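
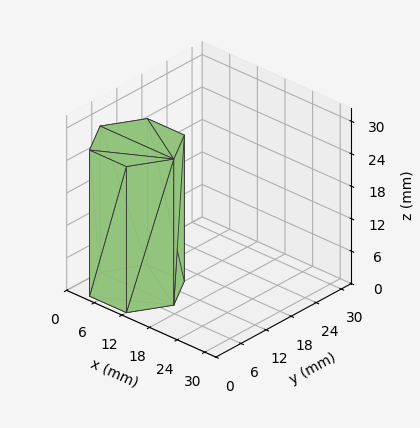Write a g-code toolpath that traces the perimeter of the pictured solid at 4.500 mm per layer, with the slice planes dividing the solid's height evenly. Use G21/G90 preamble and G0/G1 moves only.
Reading the render: the shape is a regular 6-sided prism (a cylinder approximated with 6 flat sides), circumscribed radius ≈ 8 mm, height ≈ 27 mm (dimensions read to the nearest mm from the axis ticks). For the g-code, the solid's height is divided into equal slices at the stated Δz and each level perimeter traced with G1 moves after a G0 lift.

; perimeter-only toolpath
G21 ; units = mm
G90 ; absolute positioning
G28 ; home
; layer 1
G0 Z4.500
G0 X16.000 Y8.000
G1 X12.000 Y14.928
G1 X4.000 Y14.928
G1 X0.000 Y8.000
G1 X4.000 Y1.072
G1 X12.000 Y1.072
G1 X16.000 Y8.000
; layer 2
G0 Z9.000
G0 X16.000 Y8.000
G1 X12.000 Y14.928
G1 X4.000 Y14.928
G1 X0.000 Y8.000
G1 X4.000 Y1.072
G1 X12.000 Y1.072
G1 X16.000 Y8.000
; layer 3
G0 Z13.500
G0 X16.000 Y8.000
G1 X12.000 Y14.928
G1 X4.000 Y14.928
G1 X0.000 Y8.000
G1 X4.000 Y1.072
G1 X12.000 Y1.072
G1 X16.000 Y8.000
; layer 4
G0 Z18.000
G0 X16.000 Y8.000
G1 X12.000 Y14.928
G1 X4.000 Y14.928
G1 X0.000 Y8.000
G1 X4.000 Y1.072
G1 X12.000 Y1.072
G1 X16.000 Y8.000
; layer 5
G0 Z22.500
G0 X16.000 Y8.000
G1 X12.000 Y14.928
G1 X4.000 Y14.928
G1 X0.000 Y8.000
G1 X4.000 Y1.072
G1 X12.000 Y1.072
G1 X16.000 Y8.000
; layer 6
G0 Z27.000
G0 X16.000 Y8.000
G1 X12.000 Y14.928
G1 X4.000 Y14.928
G1 X0.000 Y8.000
G1 X4.000 Y1.072
G1 X12.000 Y1.072
G1 X16.000 Y8.000
M2 ; end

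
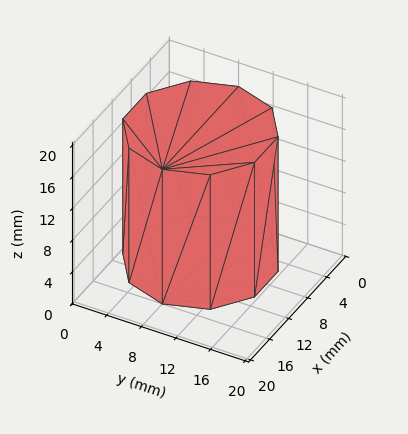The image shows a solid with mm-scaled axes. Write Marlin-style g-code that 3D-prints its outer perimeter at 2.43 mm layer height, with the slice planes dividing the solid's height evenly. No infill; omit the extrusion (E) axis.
Reading the render: the shape is a regular 10-sided prism (a cylinder approximated with 10 flat sides), circumscribed radius ≈ 8 mm, height ≈ 17 mm (dimensions read to the nearest mm from the axis ticks). For the g-code, the solid's height is divided into equal slices at the stated Δz and each level perimeter traced with G1 moves after a G0 lift.

; perimeter-only toolpath
G21 ; units = mm
G90 ; absolute positioning
G28 ; home
; layer 1
G0 Z2.43
G0 X16.00 Y8.00
G1 X14.47 Y12.70
G1 X10.47 Y15.61
G1 X5.53 Y15.61
G1 X1.53 Y12.70
G1 X0.00 Y8.00
G1 X1.53 Y3.30
G1 X5.53 Y0.39
G1 X10.47 Y0.39
G1 X14.47 Y3.30
G1 X16.00 Y8.00
; layer 2
G0 Z4.86
G0 X16.00 Y8.00
G1 X14.47 Y12.70
G1 X10.47 Y15.61
G1 X5.53 Y15.61
G1 X1.53 Y12.70
G1 X0.00 Y8.00
G1 X1.53 Y3.30
G1 X5.53 Y0.39
G1 X10.47 Y0.39
G1 X14.47 Y3.30
G1 X16.00 Y8.00
; layer 3
G0 Z7.29
G0 X16.00 Y8.00
G1 X14.47 Y12.70
G1 X10.47 Y15.61
G1 X5.53 Y15.61
G1 X1.53 Y12.70
G1 X0.00 Y8.00
G1 X1.53 Y3.30
G1 X5.53 Y0.39
G1 X10.47 Y0.39
G1 X14.47 Y3.30
G1 X16.00 Y8.00
; layer 4
G0 Z9.71
G0 X16.00 Y8.00
G1 X14.47 Y12.70
G1 X10.47 Y15.61
G1 X5.53 Y15.61
G1 X1.53 Y12.70
G1 X0.00 Y8.00
G1 X1.53 Y3.30
G1 X5.53 Y0.39
G1 X10.47 Y0.39
G1 X14.47 Y3.30
G1 X16.00 Y8.00
; layer 5
G0 Z12.14
G0 X16.00 Y8.00
G1 X14.47 Y12.70
G1 X10.47 Y15.61
G1 X5.53 Y15.61
G1 X1.53 Y12.70
G1 X0.00 Y8.00
G1 X1.53 Y3.30
G1 X5.53 Y0.39
G1 X10.47 Y0.39
G1 X14.47 Y3.30
G1 X16.00 Y8.00
; layer 6
G0 Z14.57
G0 X16.00 Y8.00
G1 X14.47 Y12.70
G1 X10.47 Y15.61
G1 X5.53 Y15.61
G1 X1.53 Y12.70
G1 X0.00 Y8.00
G1 X1.53 Y3.30
G1 X5.53 Y0.39
G1 X10.47 Y0.39
G1 X14.47 Y3.30
G1 X16.00 Y8.00
; layer 7
G0 Z17.00
G0 X16.00 Y8.00
G1 X14.47 Y12.70
G1 X10.47 Y15.61
G1 X5.53 Y15.61
G1 X1.53 Y12.70
G1 X0.00 Y8.00
G1 X1.53 Y3.30
G1 X5.53 Y0.39
G1 X10.47 Y0.39
G1 X14.47 Y3.30
G1 X16.00 Y8.00
M2 ; end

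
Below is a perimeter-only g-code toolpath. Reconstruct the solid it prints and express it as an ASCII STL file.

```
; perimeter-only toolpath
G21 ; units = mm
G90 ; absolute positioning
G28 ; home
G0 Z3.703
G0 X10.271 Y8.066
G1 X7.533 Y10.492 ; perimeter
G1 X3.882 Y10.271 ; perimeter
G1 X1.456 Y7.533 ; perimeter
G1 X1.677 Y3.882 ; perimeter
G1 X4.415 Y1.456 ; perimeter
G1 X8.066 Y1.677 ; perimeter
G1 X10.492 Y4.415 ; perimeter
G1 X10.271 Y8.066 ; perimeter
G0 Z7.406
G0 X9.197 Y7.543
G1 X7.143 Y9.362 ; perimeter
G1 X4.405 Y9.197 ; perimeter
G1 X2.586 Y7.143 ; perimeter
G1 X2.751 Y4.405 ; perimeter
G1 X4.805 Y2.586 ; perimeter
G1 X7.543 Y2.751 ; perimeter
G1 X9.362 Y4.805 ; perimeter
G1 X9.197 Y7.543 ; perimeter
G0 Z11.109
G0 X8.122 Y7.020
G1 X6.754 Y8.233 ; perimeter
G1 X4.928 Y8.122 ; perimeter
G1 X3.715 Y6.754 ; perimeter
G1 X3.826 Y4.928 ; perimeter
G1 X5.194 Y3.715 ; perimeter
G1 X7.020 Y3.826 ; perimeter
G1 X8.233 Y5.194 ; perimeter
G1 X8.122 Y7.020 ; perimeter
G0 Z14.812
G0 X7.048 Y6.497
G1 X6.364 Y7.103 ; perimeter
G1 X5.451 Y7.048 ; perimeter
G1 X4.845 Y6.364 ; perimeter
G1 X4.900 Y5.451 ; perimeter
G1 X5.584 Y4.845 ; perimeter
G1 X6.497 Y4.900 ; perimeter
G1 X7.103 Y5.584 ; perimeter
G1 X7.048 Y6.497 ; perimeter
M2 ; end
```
solid part
  facet normal 0.0000 0.0000 -1.0000
    outer loop
      vertex 3.359 11.345 0.000
      vertex 7.923 11.621 0.000
      vertex 11.345 8.589 0.000
    endloop
  endfacet
  facet normal 0.0000 0.0000 -1.0000
    outer loop
      vertex 0.327 7.923 0.000
      vertex 3.359 11.345 0.000
      vertex 11.345 8.589 0.000
    endloop
  endfacet
  facet normal 0.0000 0.0000 -1.0000
    outer loop
      vertex 0.603 3.359 0.000
      vertex 0.327 7.923 0.000
      vertex 11.345 8.589 0.000
    endloop
  endfacet
  facet normal 0.0000 0.0000 -1.0000
    outer loop
      vertex 4.025 0.327 0.000
      vertex 0.603 3.359 0.000
      vertex 11.345 8.589 0.000
    endloop
  endfacet
  facet normal 0.0000 0.0000 -1.0000
    outer loop
      vertex 8.589 0.603 0.000
      vertex 4.025 0.327 0.000
      vertex 11.345 8.589 0.000
    endloop
  endfacet
  facet normal 0.0000 0.0000 -1.0000
    outer loop
      vertex 11.621 4.025 0.000
      vertex 8.589 0.603 0.000
      vertex 11.345 8.589 0.000
    endloop
  endfacet
  facet normal 0.6355 0.7173 0.2857
    outer loop
      vertex 11.345 8.589 0.000
      vertex 7.923 11.621 0.000
      vertex 5.974 5.974 18.515
    endloop
  endfacet
  facet normal -0.0578 0.9566 0.2857
    outer loop
      vertex 7.923 11.621 0.000
      vertex 3.359 11.345 0.000
      vertex 5.974 5.974 18.515
    endloop
  endfacet
  facet normal -0.7173 0.6355 0.2857
    outer loop
      vertex 3.359 11.345 0.000
      vertex 0.327 7.923 0.000
      vertex 5.974 5.974 18.515
    endloop
  endfacet
  facet normal -0.9566 -0.0578 0.2857
    outer loop
      vertex 0.327 7.923 0.000
      vertex 0.603 3.359 0.000
      vertex 5.974 5.974 18.515
    endloop
  endfacet
  facet normal -0.6355 -0.7173 0.2857
    outer loop
      vertex 0.603 3.359 0.000
      vertex 4.025 0.327 0.000
      vertex 5.974 5.974 18.515
    endloop
  endfacet
  facet normal 0.0578 -0.9566 0.2857
    outer loop
      vertex 4.025 0.327 0.000
      vertex 8.589 0.603 0.000
      vertex 5.974 5.974 18.515
    endloop
  endfacet
  facet normal 0.7173 -0.6355 0.2857
    outer loop
      vertex 8.589 0.603 0.000
      vertex 11.621 4.025 0.000
      vertex 5.974 5.974 18.515
    endloop
  endfacet
  facet normal 0.9566 0.0578 0.2857
    outer loop
      vertex 11.621 4.025 0.000
      vertex 11.345 8.589 0.000
      vertex 5.974 5.974 18.515
    endloop
  endfacet
endsolid part

The G0 Z moves step by Δz≈3.703 mm. The G1 loops shrink linearly with z, so the solid tapers from its base footprint up to z≈18.5. Closing with a flat bottom cap and the tapered top and triangulating gives 14 facets — a regular 8-sided pyramid, base circumscribed radius ≈ 5.97 mm, apex at z ≈ 18.5 mm.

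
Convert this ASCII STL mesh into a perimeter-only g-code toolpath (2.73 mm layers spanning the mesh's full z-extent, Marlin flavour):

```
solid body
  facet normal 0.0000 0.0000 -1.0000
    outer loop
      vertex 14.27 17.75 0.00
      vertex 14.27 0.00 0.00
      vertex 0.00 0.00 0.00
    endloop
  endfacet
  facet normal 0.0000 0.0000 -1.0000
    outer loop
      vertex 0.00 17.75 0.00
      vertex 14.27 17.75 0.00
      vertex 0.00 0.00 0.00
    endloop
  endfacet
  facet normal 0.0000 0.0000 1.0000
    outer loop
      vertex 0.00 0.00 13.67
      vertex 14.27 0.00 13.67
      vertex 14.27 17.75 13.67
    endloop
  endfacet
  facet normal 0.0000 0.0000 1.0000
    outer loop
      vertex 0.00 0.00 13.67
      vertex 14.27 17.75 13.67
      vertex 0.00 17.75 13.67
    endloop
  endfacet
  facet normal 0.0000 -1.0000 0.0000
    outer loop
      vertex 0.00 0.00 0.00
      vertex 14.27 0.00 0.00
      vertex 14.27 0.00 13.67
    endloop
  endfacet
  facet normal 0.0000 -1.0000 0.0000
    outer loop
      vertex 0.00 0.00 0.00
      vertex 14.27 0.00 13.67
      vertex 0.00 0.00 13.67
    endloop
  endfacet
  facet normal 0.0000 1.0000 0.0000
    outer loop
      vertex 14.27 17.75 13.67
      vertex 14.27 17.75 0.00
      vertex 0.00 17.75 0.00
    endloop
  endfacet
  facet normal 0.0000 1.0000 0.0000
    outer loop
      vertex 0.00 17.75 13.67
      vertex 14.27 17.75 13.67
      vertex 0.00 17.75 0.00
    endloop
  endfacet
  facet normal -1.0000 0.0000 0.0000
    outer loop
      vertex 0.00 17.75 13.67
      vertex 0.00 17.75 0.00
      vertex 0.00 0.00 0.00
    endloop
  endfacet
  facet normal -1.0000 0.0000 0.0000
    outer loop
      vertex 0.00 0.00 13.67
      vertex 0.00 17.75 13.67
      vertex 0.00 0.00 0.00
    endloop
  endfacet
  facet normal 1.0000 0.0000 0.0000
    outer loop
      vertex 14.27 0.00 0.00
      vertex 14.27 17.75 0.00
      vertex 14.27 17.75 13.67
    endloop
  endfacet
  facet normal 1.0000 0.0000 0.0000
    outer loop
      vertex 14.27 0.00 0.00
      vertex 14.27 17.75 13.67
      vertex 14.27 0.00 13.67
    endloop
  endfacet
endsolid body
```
; perimeter-only toolpath
G21 ; units = mm
G90 ; absolute positioning
G28 ; home
; layer 1
G0 Z2.73
G0 X0.00 Y0.00
G1 X14.27 Y0.00
G1 X14.27 Y17.75
G1 X0.00 Y17.75
G1 X0.00 Y0.00
; layer 2
G0 Z5.47
G0 X0.00 Y0.00
G1 X14.27 Y0.00
G1 X14.27 Y17.75
G1 X0.00 Y17.75
G1 X0.00 Y0.00
; layer 3
G0 Z8.20
G0 X0.00 Y0.00
G1 X14.27 Y0.00
G1 X14.27 Y17.75
G1 X0.00 Y17.75
G1 X0.00 Y0.00
; layer 4
G0 Z10.94
G0 X0.00 Y0.00
G1 X14.27 Y0.00
G1 X14.27 Y17.75
G1 X0.00 Y17.75
G1 X0.00 Y0.00
; layer 5
G0 Z13.67
G0 X0.00 Y0.00
G1 X14.27 Y0.00
G1 X14.27 Y17.75
G1 X0.00 Y17.75
G1 X0.00 Y0.00
M2 ; end

The solid is a rectangular box, roughly 14.3 × 17.8 mm footprint and 13.7 mm tall. Slicing at Δz = 2.73 mm — 5 equal slices spanning the solid's height, so layer i sits at z = i·h/5 — gives 5 non-empty perimeters. Each is a 4-segment closed polygon; G0 lifts to the layer z and rapids to the start vertex, then G1 traces the edges.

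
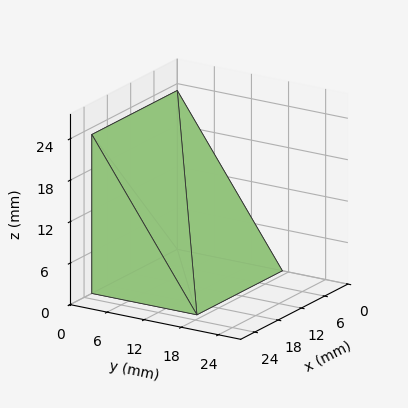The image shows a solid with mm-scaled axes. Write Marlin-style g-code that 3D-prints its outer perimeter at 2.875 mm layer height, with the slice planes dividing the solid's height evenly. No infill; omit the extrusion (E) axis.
Reading the render: the shape is a wedge (ramp): 22 × 17 mm base, rising to 23 mm along the y=0 edge and sloping linearly to z=0 at y=17 (dimensions read to the nearest mm from the axis ticks). For the g-code, the solid's height is divided into equal slices at the stated Δz and each level perimeter traced with G1 moves after a G0 lift.

; perimeter-only toolpath
G21 ; units = mm
G90 ; absolute positioning
G28 ; home
; layer 1
G0 Z2.875
G0 X0.000 Y0.000
G1 X22.000 Y0.000
G1 X22.000 Y14.875
G1 X0.000 Y14.875
G1 X0.000 Y0.000
; layer 2
G0 Z5.750
G0 X0.000 Y0.000
G1 X22.000 Y0.000
G1 X22.000 Y12.750
G1 X0.000 Y12.750
G1 X0.000 Y0.000
; layer 3
G0 Z8.625
G0 X0.000 Y0.000
G1 X22.000 Y0.000
G1 X22.000 Y10.625
G1 X0.000 Y10.625
G1 X0.000 Y0.000
; layer 4
G0 Z11.500
G0 X0.000 Y0.000
G1 X22.000 Y0.000
G1 X22.000 Y8.500
G1 X0.000 Y8.500
G1 X0.000 Y0.000
; layer 5
G0 Z14.375
G0 X0.000 Y0.000
G1 X22.000 Y0.000
G1 X22.000 Y6.375
G1 X0.000 Y6.375
G1 X0.000 Y0.000
; layer 6
G0 Z17.250
G0 X0.000 Y0.000
G1 X22.000 Y0.000
G1 X22.000 Y4.250
G1 X0.000 Y4.250
G1 X0.000 Y0.000
; layer 7
G0 Z20.125
G0 X0.000 Y0.000
G1 X22.000 Y0.000
G1 X22.000 Y2.125
G1 X0.000 Y2.125
G1 X0.000 Y0.000
M2 ; end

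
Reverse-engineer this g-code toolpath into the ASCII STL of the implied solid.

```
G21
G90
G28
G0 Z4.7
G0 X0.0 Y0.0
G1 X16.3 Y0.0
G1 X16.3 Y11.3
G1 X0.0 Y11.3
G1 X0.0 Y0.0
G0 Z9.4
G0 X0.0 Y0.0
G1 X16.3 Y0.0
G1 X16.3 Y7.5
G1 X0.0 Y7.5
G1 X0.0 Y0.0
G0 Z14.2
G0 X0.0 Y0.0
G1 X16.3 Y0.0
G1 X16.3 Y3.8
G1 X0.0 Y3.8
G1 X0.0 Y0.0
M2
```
solid part
  facet normal 0.0000 0.0000 -1.0000
    outer loop
      vertex 16.3 15.1 0.0
      vertex 16.3 0.0 0.0
      vertex 0.0 0.0 0.0
    endloop
  endfacet
  facet normal 0.0000 0.0000 -1.0000
    outer loop
      vertex 0.0 15.1 0.0
      vertex 16.3 15.1 0.0
      vertex 0.0 0.0 0.0
    endloop
  endfacet
  facet normal 0.0000 -1.0000 0.0000
    outer loop
      vertex 0.0 0.0 0.0
      vertex 16.3 0.0 0.0
      vertex 16.3 0.0 18.9
    endloop
  endfacet
  facet normal 0.0000 -1.0000 0.0000
    outer loop
      vertex 0.0 0.0 0.0
      vertex 16.3 0.0 18.9
      vertex 0.0 0.0 18.9
    endloop
  endfacet
  facet normal 0.0000 0.7813 0.6242
    outer loop
      vertex 0.0 0.0 18.9
      vertex 16.3 0.0 18.9
      vertex 16.3 15.1 0.0
    endloop
  endfacet
  facet normal 0.0000 0.7813 0.6242
    outer loop
      vertex 0.0 0.0 18.9
      vertex 16.3 15.1 0.0
      vertex 0.0 15.1 0.0
    endloop
  endfacet
  facet normal -1.0000 0.0000 0.0000
    outer loop
      vertex 0.0 0.0 18.9
      vertex 0.0 15.1 0.0
      vertex 0.0 0.0 0.0
    endloop
  endfacet
  facet normal 1.0000 0.0000 0.0000
    outer loop
      vertex 16.3 0.0 0.0
      vertex 16.3 15.1 0.0
      vertex 16.3 0.0 18.9
    endloop
  endfacet
endsolid part

The G0 Z moves step by Δz≈4.7 mm. The G1 loops shrink linearly with z, so the solid tapers from its base footprint up to z≈18.9. Closing with a flat bottom cap and the tapered top and triangulating gives 8 facets — a wedge (ramp): 16.3 × 15.1 mm base, rising to 18.9 mm along the y=0 edge and sloping linearly to z=0 at y=15.1.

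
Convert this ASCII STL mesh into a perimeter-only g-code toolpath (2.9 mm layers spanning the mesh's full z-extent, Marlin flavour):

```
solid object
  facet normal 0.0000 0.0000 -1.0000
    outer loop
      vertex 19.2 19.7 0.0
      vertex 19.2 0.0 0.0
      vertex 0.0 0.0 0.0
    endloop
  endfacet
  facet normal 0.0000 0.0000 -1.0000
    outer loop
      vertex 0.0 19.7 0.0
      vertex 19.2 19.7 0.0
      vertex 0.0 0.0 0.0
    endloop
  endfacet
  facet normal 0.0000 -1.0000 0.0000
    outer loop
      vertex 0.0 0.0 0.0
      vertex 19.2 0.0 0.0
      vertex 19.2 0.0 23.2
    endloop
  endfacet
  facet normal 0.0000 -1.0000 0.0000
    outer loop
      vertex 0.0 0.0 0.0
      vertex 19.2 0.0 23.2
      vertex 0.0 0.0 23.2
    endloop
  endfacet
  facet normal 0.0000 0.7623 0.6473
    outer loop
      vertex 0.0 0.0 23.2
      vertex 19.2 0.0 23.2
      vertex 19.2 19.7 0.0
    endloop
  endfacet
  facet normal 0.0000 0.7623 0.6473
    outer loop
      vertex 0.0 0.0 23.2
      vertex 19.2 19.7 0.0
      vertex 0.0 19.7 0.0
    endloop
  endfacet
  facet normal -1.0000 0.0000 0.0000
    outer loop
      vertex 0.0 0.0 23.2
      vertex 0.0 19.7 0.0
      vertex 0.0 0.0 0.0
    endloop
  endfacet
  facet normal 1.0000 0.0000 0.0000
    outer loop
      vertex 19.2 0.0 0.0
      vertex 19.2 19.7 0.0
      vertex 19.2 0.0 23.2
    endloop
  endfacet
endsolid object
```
; perimeter-only toolpath
G21 ; units = mm
G90 ; absolute positioning
G28 ; home
; layer 1
G0 Z2.9
G0 X0.0 Y0.0
G1 X19.2 Y0.0
G1 X19.2 Y17.2
G1 X0.0 Y17.2
G1 X0.0 Y0.0
; layer 2
G0 Z5.8
G0 X0.0 Y0.0
G1 X19.2 Y0.0
G1 X19.2 Y14.8
G1 X0.0 Y14.8
G1 X0.0 Y0.0
; layer 3
G0 Z8.7
G0 X0.0 Y0.0
G1 X19.2 Y0.0
G1 X19.2 Y12.3
G1 X0.0 Y12.3
G1 X0.0 Y0.0
; layer 4
G0 Z11.6
G0 X0.0 Y0.0
G1 X19.2 Y0.0
G1 X19.2 Y9.8
G1 X0.0 Y9.8
G1 X0.0 Y0.0
; layer 5
G0 Z14.5
G0 X0.0 Y0.0
G1 X19.2 Y0.0
G1 X19.2 Y7.4
G1 X0.0 Y7.4
G1 X0.0 Y0.0
; layer 6
G0 Z17.4
G0 X0.0 Y0.0
G1 X19.2 Y0.0
G1 X19.2 Y4.9
G1 X0.0 Y4.9
G1 X0.0 Y0.0
; layer 7
G0 Z20.3
G0 X0.0 Y0.0
G1 X19.2 Y0.0
G1 X19.2 Y2.5
G1 X0.0 Y2.5
G1 X0.0 Y0.0
M2 ; end

The solid is a wedge (ramp): 19.2 × 19.7 mm base, rising to 23.2 mm along the y=0 edge and sloping linearly to z=0 at y=19.7. Slicing at Δz = 2.9 mm — 8 equal slices spanning the solid's height, so layer i sits at z = i·h/8 — gives 7 non-empty perimeters. Each is a 4-segment closed polygon; G0 lifts to the layer z and rapids to the start vertex, then G1 traces the edges. The cross-section shrinks linearly with z (the slice at the apex is degenerate and omitted).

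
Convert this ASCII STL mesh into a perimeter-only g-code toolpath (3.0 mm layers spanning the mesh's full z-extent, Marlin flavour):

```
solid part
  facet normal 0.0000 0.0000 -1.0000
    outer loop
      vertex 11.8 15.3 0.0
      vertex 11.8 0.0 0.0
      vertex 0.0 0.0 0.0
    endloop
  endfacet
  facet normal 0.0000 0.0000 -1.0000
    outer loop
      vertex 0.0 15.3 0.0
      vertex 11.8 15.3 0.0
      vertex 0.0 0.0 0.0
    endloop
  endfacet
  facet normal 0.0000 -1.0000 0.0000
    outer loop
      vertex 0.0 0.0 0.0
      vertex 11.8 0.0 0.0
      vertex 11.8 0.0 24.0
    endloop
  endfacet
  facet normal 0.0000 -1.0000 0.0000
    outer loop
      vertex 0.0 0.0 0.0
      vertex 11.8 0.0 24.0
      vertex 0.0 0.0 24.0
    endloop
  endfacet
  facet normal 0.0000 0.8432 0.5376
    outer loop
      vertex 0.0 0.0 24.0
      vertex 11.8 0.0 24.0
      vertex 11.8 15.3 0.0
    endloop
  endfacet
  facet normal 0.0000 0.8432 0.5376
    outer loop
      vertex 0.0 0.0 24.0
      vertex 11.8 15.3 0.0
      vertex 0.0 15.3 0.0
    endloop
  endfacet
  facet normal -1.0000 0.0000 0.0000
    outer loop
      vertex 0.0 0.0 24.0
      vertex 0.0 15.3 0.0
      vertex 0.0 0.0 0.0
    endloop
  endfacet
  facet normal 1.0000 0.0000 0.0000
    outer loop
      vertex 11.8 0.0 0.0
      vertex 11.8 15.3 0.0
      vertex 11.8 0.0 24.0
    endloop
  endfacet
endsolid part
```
; perimeter-only toolpath
G21 ; units = mm
G90 ; absolute positioning
G28 ; home
; layer 1
G0 Z3.0
G0 X0.0 Y0.0
G1 X11.8 Y0.0
G1 X11.8 Y13.4
G1 X0.0 Y13.4
G1 X0.0 Y0.0
; layer 2
G0 Z6.0
G0 X0.0 Y0.0
G1 X11.8 Y0.0
G1 X11.8 Y11.5
G1 X0.0 Y11.5
G1 X0.0 Y0.0
; layer 3
G0 Z9.0
G0 X0.0 Y0.0
G1 X11.8 Y0.0
G1 X11.8 Y9.6
G1 X0.0 Y9.6
G1 X0.0 Y0.0
; layer 4
G0 Z12.0
G0 X0.0 Y0.0
G1 X11.8 Y0.0
G1 X11.8 Y7.7
G1 X0.0 Y7.7
G1 X0.0 Y0.0
; layer 5
G0 Z15.0
G0 X0.0 Y0.0
G1 X11.8 Y0.0
G1 X11.8 Y5.7
G1 X0.0 Y5.7
G1 X0.0 Y0.0
; layer 6
G0 Z18.0
G0 X0.0 Y0.0
G1 X11.8 Y0.0
G1 X11.8 Y3.8
G1 X0.0 Y3.8
G1 X0.0 Y0.0
; layer 7
G0 Z21.0
G0 X0.0 Y0.0
G1 X11.8 Y0.0
G1 X11.8 Y1.9
G1 X0.0 Y1.9
G1 X0.0 Y0.0
M2 ; end

The solid is a wedge (ramp): 11.8 × 15.3 mm base, rising to 24 mm along the y=0 edge and sloping linearly to z=0 at y=15.3. Slicing at Δz = 3.0 mm — 8 equal slices spanning the solid's height, so layer i sits at z = i·h/8 — gives 7 non-empty perimeters. Each is a 4-segment closed polygon; G0 lifts to the layer z and rapids to the start vertex, then G1 traces the edges. The cross-section shrinks linearly with z (the slice at the apex is degenerate and omitted).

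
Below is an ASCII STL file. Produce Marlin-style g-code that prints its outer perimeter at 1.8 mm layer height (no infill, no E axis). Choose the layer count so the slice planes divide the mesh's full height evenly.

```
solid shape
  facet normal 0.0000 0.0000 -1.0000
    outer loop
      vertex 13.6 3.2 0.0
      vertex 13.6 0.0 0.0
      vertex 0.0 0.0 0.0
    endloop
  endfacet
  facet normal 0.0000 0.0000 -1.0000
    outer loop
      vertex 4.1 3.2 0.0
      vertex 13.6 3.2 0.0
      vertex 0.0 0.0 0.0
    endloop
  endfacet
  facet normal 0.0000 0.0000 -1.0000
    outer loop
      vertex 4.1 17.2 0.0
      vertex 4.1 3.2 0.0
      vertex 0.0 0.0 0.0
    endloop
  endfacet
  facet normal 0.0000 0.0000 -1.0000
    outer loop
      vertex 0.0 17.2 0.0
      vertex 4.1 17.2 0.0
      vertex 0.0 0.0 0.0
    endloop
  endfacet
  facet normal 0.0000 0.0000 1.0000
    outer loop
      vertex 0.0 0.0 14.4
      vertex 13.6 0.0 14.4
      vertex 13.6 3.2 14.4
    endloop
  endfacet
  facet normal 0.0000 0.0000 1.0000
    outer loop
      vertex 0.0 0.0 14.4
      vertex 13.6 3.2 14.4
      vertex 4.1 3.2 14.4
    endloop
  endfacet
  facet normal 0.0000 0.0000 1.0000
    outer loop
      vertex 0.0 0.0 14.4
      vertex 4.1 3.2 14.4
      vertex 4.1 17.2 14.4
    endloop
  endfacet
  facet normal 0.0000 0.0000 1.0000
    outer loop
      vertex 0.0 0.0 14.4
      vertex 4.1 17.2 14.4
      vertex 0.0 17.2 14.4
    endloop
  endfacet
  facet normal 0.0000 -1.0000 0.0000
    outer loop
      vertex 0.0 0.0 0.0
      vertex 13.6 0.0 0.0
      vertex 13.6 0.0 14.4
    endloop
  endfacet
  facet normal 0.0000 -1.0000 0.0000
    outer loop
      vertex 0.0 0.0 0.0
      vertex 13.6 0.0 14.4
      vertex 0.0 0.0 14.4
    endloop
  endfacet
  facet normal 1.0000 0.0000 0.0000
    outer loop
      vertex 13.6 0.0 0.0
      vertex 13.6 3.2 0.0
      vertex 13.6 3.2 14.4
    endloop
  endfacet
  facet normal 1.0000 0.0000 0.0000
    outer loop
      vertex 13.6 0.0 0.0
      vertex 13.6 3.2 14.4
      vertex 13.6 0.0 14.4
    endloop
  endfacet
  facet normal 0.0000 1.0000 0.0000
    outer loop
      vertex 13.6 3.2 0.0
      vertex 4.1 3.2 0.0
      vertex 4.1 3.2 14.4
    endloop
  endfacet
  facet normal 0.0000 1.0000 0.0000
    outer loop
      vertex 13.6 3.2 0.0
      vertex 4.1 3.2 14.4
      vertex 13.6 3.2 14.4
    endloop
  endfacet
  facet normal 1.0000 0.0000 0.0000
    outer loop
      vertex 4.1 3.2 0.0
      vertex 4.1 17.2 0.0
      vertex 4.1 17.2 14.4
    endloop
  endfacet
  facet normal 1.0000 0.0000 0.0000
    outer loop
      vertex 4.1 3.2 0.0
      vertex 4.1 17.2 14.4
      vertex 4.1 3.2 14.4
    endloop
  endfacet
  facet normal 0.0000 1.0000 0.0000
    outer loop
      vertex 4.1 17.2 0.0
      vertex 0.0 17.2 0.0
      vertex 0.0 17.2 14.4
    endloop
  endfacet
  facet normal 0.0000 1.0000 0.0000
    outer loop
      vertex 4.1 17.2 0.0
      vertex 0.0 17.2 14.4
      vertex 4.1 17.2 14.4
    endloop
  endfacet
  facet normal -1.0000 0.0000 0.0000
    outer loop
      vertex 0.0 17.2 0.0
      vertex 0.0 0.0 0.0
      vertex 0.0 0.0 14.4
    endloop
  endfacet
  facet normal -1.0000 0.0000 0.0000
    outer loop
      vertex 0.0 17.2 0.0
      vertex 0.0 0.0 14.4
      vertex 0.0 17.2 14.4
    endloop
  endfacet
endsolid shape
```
; perimeter-only toolpath
G21 ; units = mm
G90 ; absolute positioning
G28 ; home
; layer 1
G0 Z1.8
G0 X0.0 Y0.0
G1 X13.6 Y0.0
G1 X13.6 Y3.2
G1 X4.1 Y3.2
G1 X4.1 Y17.2
G1 X0.0 Y17.2
G1 X0.0 Y0.0
; layer 2
G0 Z3.6
G0 X0.0 Y0.0
G1 X13.6 Y0.0
G1 X13.6 Y3.2
G1 X4.1 Y3.2
G1 X4.1 Y17.2
G1 X0.0 Y17.2
G1 X0.0 Y0.0
; layer 3
G0 Z5.4
G0 X0.0 Y0.0
G1 X13.6 Y0.0
G1 X13.6 Y3.2
G1 X4.1 Y3.2
G1 X4.1 Y17.2
G1 X0.0 Y17.2
G1 X0.0 Y0.0
; layer 4
G0 Z7.2
G0 X0.0 Y0.0
G1 X13.6 Y0.0
G1 X13.6 Y3.2
G1 X4.1 Y3.2
G1 X4.1 Y17.2
G1 X0.0 Y17.2
G1 X0.0 Y0.0
; layer 5
G0 Z9.0
G0 X0.0 Y0.0
G1 X13.6 Y0.0
G1 X13.6 Y3.2
G1 X4.1 Y3.2
G1 X4.1 Y17.2
G1 X0.0 Y17.2
G1 X0.0 Y0.0
; layer 6
G0 Z10.8
G0 X0.0 Y0.0
G1 X13.6 Y0.0
G1 X13.6 Y3.2
G1 X4.1 Y3.2
G1 X4.1 Y17.2
G1 X0.0 Y17.2
G1 X0.0 Y0.0
; layer 7
G0 Z12.6
G0 X0.0 Y0.0
G1 X13.6 Y0.0
G1 X13.6 Y3.2
G1 X4.1 Y3.2
G1 X4.1 Y17.2
G1 X0.0 Y17.2
G1 X0.0 Y0.0
; layer 8
G0 Z14.4
G0 X0.0 Y0.0
G1 X13.6 Y0.0
G1 X13.6 Y3.2
G1 X4.1 Y3.2
G1 X4.1 Y17.2
G1 X0.0 Y17.2
G1 X0.0 Y0.0
M2 ; end

The solid is an L-shaped prism: outer 13.6 × 17.2 mm, arm thicknesses ≈ 3.2 mm (horizontal) and 4.1 mm (vertical), extruded 14.4 mm in z. Slicing at Δz = 1.8 mm — 8 equal slices spanning the solid's height, so layer i sits at z = i·h/8 — gives 8 non-empty perimeters. Each is a 6-segment closed polygon; G0 lifts to the layer z and rapids to the start vertex, then G1 traces the edges.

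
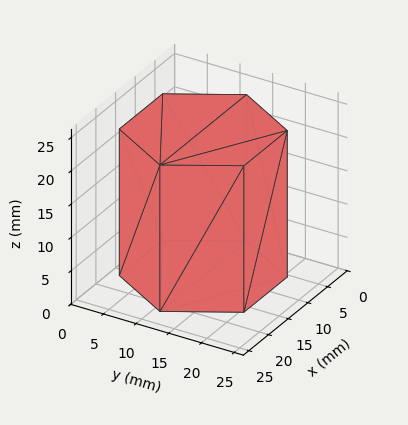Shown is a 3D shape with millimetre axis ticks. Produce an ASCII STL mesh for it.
Reading the render: the shape is a regular 6-sided prism (a cylinder approximated with 6 flat sides), circumscribed radius ≈ 11 mm, height ≈ 22 mm (dimensions read to the nearest mm from the axis ticks). For the STL, each face is triangulated and given an outward normal.

solid part
  facet normal 0.0000 0.0000 -1.0000
    outer loop
      vertex 5.500 20.526 0.000
      vertex 16.500 20.526 0.000
      vertex 22.000 11.000 0.000
    endloop
  endfacet
  facet normal 0.0000 0.0000 -1.0000
    outer loop
      vertex 0.000 11.000 0.000
      vertex 5.500 20.526 0.000
      vertex 22.000 11.000 0.000
    endloop
  endfacet
  facet normal 0.0000 0.0000 -1.0000
    outer loop
      vertex 5.500 1.474 0.000
      vertex 0.000 11.000 0.000
      vertex 22.000 11.000 0.000
    endloop
  endfacet
  facet normal 0.0000 0.0000 -1.0000
    outer loop
      vertex 16.500 1.474 0.000
      vertex 5.500 1.474 0.000
      vertex 22.000 11.000 0.000
    endloop
  endfacet
  facet normal 0.0000 0.0000 1.0000
    outer loop
      vertex 22.000 11.000 22.000
      vertex 16.500 20.526 22.000
      vertex 5.500 20.526 22.000
    endloop
  endfacet
  facet normal 0.0000 0.0000 1.0000
    outer loop
      vertex 22.000 11.000 22.000
      vertex 5.500 20.526 22.000
      vertex 0.000 11.000 22.000
    endloop
  endfacet
  facet normal 0.0000 0.0000 1.0000
    outer loop
      vertex 22.000 11.000 22.000
      vertex 0.000 11.000 22.000
      vertex 5.500 1.474 22.000
    endloop
  endfacet
  facet normal 0.0000 0.0000 1.0000
    outer loop
      vertex 22.000 11.000 22.000
      vertex 5.500 1.474 22.000
      vertex 16.500 1.474 22.000
    endloop
  endfacet
  facet normal 0.8660 0.5000 0.0000
    outer loop
      vertex 22.000 11.000 0.000
      vertex 16.500 20.526 0.000
      vertex 16.500 20.526 22.000
    endloop
  endfacet
  facet normal 0.8660 0.5000 0.0000
    outer loop
      vertex 22.000 11.000 0.000
      vertex 16.500 20.526 22.000
      vertex 22.000 11.000 22.000
    endloop
  endfacet
  facet normal 0.0000 1.0000 0.0000
    outer loop
      vertex 16.500 20.526 0.000
      vertex 5.500 20.526 0.000
      vertex 5.500 20.526 22.000
    endloop
  endfacet
  facet normal 0.0000 1.0000 0.0000
    outer loop
      vertex 16.500 20.526 0.000
      vertex 5.500 20.526 22.000
      vertex 16.500 20.526 22.000
    endloop
  endfacet
  facet normal -0.8660 0.5000 0.0000
    outer loop
      vertex 5.500 20.526 0.000
      vertex 0.000 11.000 0.000
      vertex 0.000 11.000 22.000
    endloop
  endfacet
  facet normal -0.8660 0.5000 0.0000
    outer loop
      vertex 5.500 20.526 0.000
      vertex 0.000 11.000 22.000
      vertex 5.500 20.526 22.000
    endloop
  endfacet
  facet normal -0.8660 -0.5000 0.0000
    outer loop
      vertex 0.000 11.000 0.000
      vertex 5.500 1.474 0.000
      vertex 5.500 1.474 22.000
    endloop
  endfacet
  facet normal -0.8660 -0.5000 0.0000
    outer loop
      vertex 0.000 11.000 0.000
      vertex 5.500 1.474 22.000
      vertex 0.000 11.000 22.000
    endloop
  endfacet
  facet normal 0.0000 -1.0000 0.0000
    outer loop
      vertex 5.500 1.474 0.000
      vertex 16.500 1.474 0.000
      vertex 16.500 1.474 22.000
    endloop
  endfacet
  facet normal 0.0000 -1.0000 0.0000
    outer loop
      vertex 5.500 1.474 0.000
      vertex 16.500 1.474 22.000
      vertex 5.500 1.474 22.000
    endloop
  endfacet
  facet normal 0.8660 -0.5000 0.0000
    outer loop
      vertex 16.500 1.474 0.000
      vertex 22.000 11.000 0.000
      vertex 22.000 11.000 22.000
    endloop
  endfacet
  facet normal 0.8660 -0.5000 0.0000
    outer loop
      vertex 16.500 1.474 0.000
      vertex 22.000 11.000 22.000
      vertex 16.500 1.474 22.000
    endloop
  endfacet
endsolid part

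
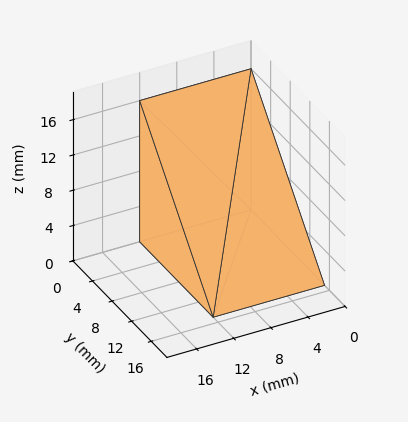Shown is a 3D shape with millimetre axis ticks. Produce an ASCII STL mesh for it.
Reading the render: the shape is a wedge (ramp): 12 × 15 mm base, rising to 16 mm along the y=0 edge and sloping linearly to z=0 at y=15 (dimensions read to the nearest mm from the axis ticks). For the STL, each face is triangulated and given an outward normal.

solid part
  facet normal 0.0000 0.0000 -1.0000
    outer loop
      vertex 12.0 15.0 0.0
      vertex 12.0 0.0 0.0
      vertex 0.0 0.0 0.0
    endloop
  endfacet
  facet normal 0.0000 0.0000 -1.0000
    outer loop
      vertex 0.0 15.0 0.0
      vertex 12.0 15.0 0.0
      vertex 0.0 0.0 0.0
    endloop
  endfacet
  facet normal 0.0000 -1.0000 0.0000
    outer loop
      vertex 0.0 0.0 0.0
      vertex 12.0 0.0 0.0
      vertex 12.0 0.0 16.0
    endloop
  endfacet
  facet normal 0.0000 -1.0000 0.0000
    outer loop
      vertex 0.0 0.0 0.0
      vertex 12.0 0.0 16.0
      vertex 0.0 0.0 16.0
    endloop
  endfacet
  facet normal 0.0000 0.7295 0.6839
    outer loop
      vertex 0.0 0.0 16.0
      vertex 12.0 0.0 16.0
      vertex 12.0 15.0 0.0
    endloop
  endfacet
  facet normal 0.0000 0.7295 0.6839
    outer loop
      vertex 0.0 0.0 16.0
      vertex 12.0 15.0 0.0
      vertex 0.0 15.0 0.0
    endloop
  endfacet
  facet normal -1.0000 0.0000 0.0000
    outer loop
      vertex 0.0 0.0 16.0
      vertex 0.0 15.0 0.0
      vertex 0.0 0.0 0.0
    endloop
  endfacet
  facet normal 1.0000 0.0000 0.0000
    outer loop
      vertex 12.0 0.0 0.0
      vertex 12.0 15.0 0.0
      vertex 12.0 0.0 16.0
    endloop
  endfacet
endsolid part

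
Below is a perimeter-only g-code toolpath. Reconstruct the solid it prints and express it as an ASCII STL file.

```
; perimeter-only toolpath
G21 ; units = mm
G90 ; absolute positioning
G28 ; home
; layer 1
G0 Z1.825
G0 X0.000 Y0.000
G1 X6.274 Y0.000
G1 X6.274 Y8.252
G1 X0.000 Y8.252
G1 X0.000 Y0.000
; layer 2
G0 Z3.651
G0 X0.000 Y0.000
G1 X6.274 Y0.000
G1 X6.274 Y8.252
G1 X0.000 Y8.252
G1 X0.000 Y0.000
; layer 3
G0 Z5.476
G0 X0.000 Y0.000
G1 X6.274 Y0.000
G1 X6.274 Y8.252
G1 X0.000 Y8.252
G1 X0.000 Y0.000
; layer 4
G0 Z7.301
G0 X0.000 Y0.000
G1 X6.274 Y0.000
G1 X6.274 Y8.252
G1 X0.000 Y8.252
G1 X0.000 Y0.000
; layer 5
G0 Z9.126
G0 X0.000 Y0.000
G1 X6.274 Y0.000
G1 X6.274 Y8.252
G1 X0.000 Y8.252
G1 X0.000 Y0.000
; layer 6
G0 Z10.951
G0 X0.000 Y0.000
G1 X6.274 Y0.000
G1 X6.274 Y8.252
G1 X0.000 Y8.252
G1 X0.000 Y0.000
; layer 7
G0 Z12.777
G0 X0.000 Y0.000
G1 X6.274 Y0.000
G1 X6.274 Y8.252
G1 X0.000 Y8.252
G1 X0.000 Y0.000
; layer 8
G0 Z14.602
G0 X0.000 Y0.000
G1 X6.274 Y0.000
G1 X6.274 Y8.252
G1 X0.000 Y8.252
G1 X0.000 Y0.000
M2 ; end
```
solid part
  facet normal 0.0000 0.0000 -1.0000
    outer loop
      vertex 6.274 8.252 0.000
      vertex 6.274 0.000 0.000
      vertex 0.000 0.000 0.000
    endloop
  endfacet
  facet normal 0.0000 0.0000 -1.0000
    outer loop
      vertex 0.000 8.252 0.000
      vertex 6.274 8.252 0.000
      vertex 0.000 0.000 0.000
    endloop
  endfacet
  facet normal 0.0000 0.0000 1.0000
    outer loop
      vertex 0.000 0.000 14.602
      vertex 6.274 0.000 14.602
      vertex 6.274 8.252 14.602
    endloop
  endfacet
  facet normal 0.0000 0.0000 1.0000
    outer loop
      vertex 0.000 0.000 14.602
      vertex 6.274 8.252 14.602
      vertex 0.000 8.252 14.602
    endloop
  endfacet
  facet normal 0.0000 -1.0000 0.0000
    outer loop
      vertex 0.000 0.000 0.000
      vertex 6.274 0.000 0.000
      vertex 6.274 0.000 14.602
    endloop
  endfacet
  facet normal 0.0000 -1.0000 0.0000
    outer loop
      vertex 0.000 0.000 0.000
      vertex 6.274 0.000 14.602
      vertex 0.000 0.000 14.602
    endloop
  endfacet
  facet normal 0.0000 1.0000 0.0000
    outer loop
      vertex 6.274 8.252 14.602
      vertex 6.274 8.252 0.000
      vertex 0.000 8.252 0.000
    endloop
  endfacet
  facet normal 0.0000 1.0000 0.0000
    outer loop
      vertex 0.000 8.252 14.602
      vertex 6.274 8.252 14.602
      vertex 0.000 8.252 0.000
    endloop
  endfacet
  facet normal -1.0000 0.0000 0.0000
    outer loop
      vertex 0.000 8.252 14.602
      vertex 0.000 8.252 0.000
      vertex 0.000 0.000 0.000
    endloop
  endfacet
  facet normal -1.0000 0.0000 0.0000
    outer loop
      vertex 0.000 0.000 14.602
      vertex 0.000 8.252 14.602
      vertex 0.000 0.000 0.000
    endloop
  endfacet
  facet normal 1.0000 0.0000 0.0000
    outer loop
      vertex 6.274 0.000 0.000
      vertex 6.274 8.252 0.000
      vertex 6.274 8.252 14.602
    endloop
  endfacet
  facet normal 1.0000 0.0000 0.0000
    outer loop
      vertex 6.274 0.000 0.000
      vertex 6.274 8.252 14.602
      vertex 6.274 0.000 14.602
    endloop
  endfacet
endsolid part

The G0 Z moves step by Δz≈1.825 mm. Every layer's G1 loop is the same polygon, so the solid is a straight extrusion of it from z=0 to z≈14.6. Closing with flat bottom and top caps and triangulating gives 12 facets — a rectangular box, roughly 6.27 × 8.25 mm footprint and 14.6 mm tall.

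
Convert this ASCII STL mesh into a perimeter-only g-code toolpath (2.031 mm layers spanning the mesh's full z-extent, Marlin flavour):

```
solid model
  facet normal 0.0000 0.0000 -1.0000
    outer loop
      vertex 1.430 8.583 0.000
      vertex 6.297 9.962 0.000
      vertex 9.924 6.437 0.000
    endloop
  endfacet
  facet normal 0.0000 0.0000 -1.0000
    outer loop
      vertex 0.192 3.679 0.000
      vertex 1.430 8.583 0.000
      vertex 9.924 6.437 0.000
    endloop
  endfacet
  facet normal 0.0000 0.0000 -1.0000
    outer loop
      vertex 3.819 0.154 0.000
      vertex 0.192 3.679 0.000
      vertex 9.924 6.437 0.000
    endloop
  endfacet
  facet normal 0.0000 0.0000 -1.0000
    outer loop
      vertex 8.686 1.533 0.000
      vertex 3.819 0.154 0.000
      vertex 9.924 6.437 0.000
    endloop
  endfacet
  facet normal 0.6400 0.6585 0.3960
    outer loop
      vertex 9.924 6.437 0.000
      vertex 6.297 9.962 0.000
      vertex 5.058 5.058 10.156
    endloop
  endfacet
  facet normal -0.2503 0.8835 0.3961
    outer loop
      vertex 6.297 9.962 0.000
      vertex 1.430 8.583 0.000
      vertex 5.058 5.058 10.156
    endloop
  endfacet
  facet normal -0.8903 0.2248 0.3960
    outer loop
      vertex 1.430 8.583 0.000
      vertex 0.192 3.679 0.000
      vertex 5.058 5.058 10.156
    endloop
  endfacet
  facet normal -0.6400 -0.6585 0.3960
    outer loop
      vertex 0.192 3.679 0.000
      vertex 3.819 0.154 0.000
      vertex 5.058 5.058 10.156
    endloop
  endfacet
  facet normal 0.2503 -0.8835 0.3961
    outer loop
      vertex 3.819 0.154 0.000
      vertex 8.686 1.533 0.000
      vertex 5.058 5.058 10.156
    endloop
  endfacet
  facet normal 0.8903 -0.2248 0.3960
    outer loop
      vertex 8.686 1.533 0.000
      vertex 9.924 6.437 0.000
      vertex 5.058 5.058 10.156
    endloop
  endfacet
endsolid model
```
; perimeter-only toolpath
G21 ; units = mm
G90 ; absolute positioning
G28 ; home
; layer 1
G0 Z2.031
G0 X8.951 Y6.161
G1 X6.049 Y8.981
G1 X2.156 Y7.878
G1 X1.165 Y3.955
G1 X4.067 Y1.135
G1 X7.960 Y2.238
G1 X8.951 Y6.161
; layer 2
G0 Z4.062
G0 X7.978 Y5.885
G1 X5.801 Y8.000
G1 X2.881 Y7.173
G1 X2.138 Y4.231
G1 X4.315 Y2.116
G1 X7.235 Y2.943
G1 X7.978 Y5.885
; layer 3
G0 Z6.094
G0 X7.004 Y5.610
G1 X5.554 Y7.020
G1 X3.607 Y6.468
G1 X3.112 Y4.506
G1 X4.562 Y3.096
G1 X6.509 Y3.648
G1 X7.004 Y5.610
; layer 4
G0 Z8.125
G0 X6.031 Y5.334
G1 X5.306 Y6.039
G1 X4.332 Y5.763
G1 X4.085 Y4.782
G1 X4.810 Y4.077
G1 X5.784 Y4.353
G1 X6.031 Y5.334
M2 ; end

The solid is a regular 6-sided pyramid, base circumscribed radius ≈ 5.06 mm, apex at z ≈ 10.2 mm. Slicing at Δz = 2.031 mm — 5 equal slices spanning the solid's height, so layer i sits at z = i·h/5 — gives 4 non-empty perimeters. Each is a 6-segment closed polygon; G0 lifts to the layer z and rapids to the start vertex, then G1 traces the edges. The cross-section shrinks linearly with z (the slice at the apex is degenerate and omitted).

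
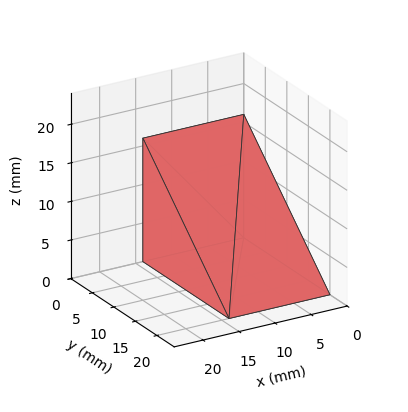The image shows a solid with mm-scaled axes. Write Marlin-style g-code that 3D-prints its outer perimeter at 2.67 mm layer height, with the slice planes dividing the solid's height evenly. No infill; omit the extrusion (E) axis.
Reading the render: the shape is a wedge (ramp): 14 × 20 mm base, rising to 16 mm along the y=0 edge and sloping linearly to z=0 at y=20 (dimensions read to the nearest mm from the axis ticks). For the g-code, the solid's height is divided into equal slices at the stated Δz and each level perimeter traced with G1 moves after a G0 lift.

; perimeter-only toolpath
G21 ; units = mm
G90 ; absolute positioning
G28 ; home
; layer 1
G0 Z2.67
G0 X0.00 Y0.00
G1 X14.00 Y0.00
G1 X14.00 Y16.67
G1 X0.00 Y16.67
G1 X0.00 Y0.00
; layer 2
G0 Z5.33
G0 X0.00 Y0.00
G1 X14.00 Y0.00
G1 X14.00 Y13.33
G1 X0.00 Y13.33
G1 X0.00 Y0.00
; layer 3
G0 Z8.00
G0 X0.00 Y0.00
G1 X14.00 Y0.00
G1 X14.00 Y10.00
G1 X0.00 Y10.00
G1 X0.00 Y0.00
; layer 4
G0 Z10.67
G0 X0.00 Y0.00
G1 X14.00 Y0.00
G1 X14.00 Y6.67
G1 X0.00 Y6.67
G1 X0.00 Y0.00
; layer 5
G0 Z13.33
G0 X0.00 Y0.00
G1 X14.00 Y0.00
G1 X14.00 Y3.33
G1 X0.00 Y3.33
G1 X0.00 Y0.00
M2 ; end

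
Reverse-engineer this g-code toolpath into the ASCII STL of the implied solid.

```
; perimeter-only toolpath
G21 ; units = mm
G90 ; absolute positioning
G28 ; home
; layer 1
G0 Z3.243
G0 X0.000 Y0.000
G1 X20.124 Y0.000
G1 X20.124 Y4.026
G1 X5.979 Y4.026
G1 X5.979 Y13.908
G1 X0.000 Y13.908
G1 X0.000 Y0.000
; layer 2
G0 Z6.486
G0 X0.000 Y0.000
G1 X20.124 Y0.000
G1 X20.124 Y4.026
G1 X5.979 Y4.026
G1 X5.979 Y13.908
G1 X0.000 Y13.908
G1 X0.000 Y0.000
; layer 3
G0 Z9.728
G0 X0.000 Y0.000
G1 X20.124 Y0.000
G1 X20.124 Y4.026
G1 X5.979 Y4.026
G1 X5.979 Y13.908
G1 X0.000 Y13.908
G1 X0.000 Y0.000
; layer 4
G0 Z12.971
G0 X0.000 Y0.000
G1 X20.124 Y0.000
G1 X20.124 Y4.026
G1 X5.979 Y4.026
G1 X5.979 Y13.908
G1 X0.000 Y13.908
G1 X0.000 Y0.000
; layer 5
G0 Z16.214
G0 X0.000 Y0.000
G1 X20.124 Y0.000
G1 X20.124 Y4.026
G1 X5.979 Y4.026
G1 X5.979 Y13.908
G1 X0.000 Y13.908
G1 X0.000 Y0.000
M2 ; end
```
solid part
  facet normal 0.0000 0.0000 -1.0000
    outer loop
      vertex 20.124 4.026 0.000
      vertex 20.124 0.000 0.000
      vertex 0.000 0.000 0.000
    endloop
  endfacet
  facet normal 0.0000 0.0000 -1.0000
    outer loop
      vertex 5.979 4.026 0.000
      vertex 20.124 4.026 0.000
      vertex 0.000 0.000 0.000
    endloop
  endfacet
  facet normal 0.0000 0.0000 -1.0000
    outer loop
      vertex 5.979 13.908 0.000
      vertex 5.979 4.026 0.000
      vertex 0.000 0.000 0.000
    endloop
  endfacet
  facet normal 0.0000 0.0000 -1.0000
    outer loop
      vertex 0.000 13.908 0.000
      vertex 5.979 13.908 0.000
      vertex 0.000 0.000 0.000
    endloop
  endfacet
  facet normal 0.0000 0.0000 1.0000
    outer loop
      vertex 0.000 0.000 16.214
      vertex 20.124 0.000 16.214
      vertex 20.124 4.026 16.214
    endloop
  endfacet
  facet normal 0.0000 0.0000 1.0000
    outer loop
      vertex 0.000 0.000 16.214
      vertex 20.124 4.026 16.214
      vertex 5.979 4.026 16.214
    endloop
  endfacet
  facet normal 0.0000 0.0000 1.0000
    outer loop
      vertex 0.000 0.000 16.214
      vertex 5.979 4.026 16.214
      vertex 5.979 13.908 16.214
    endloop
  endfacet
  facet normal 0.0000 0.0000 1.0000
    outer loop
      vertex 0.000 0.000 16.214
      vertex 5.979 13.908 16.214
      vertex 0.000 13.908 16.214
    endloop
  endfacet
  facet normal 0.0000 -1.0000 0.0000
    outer loop
      vertex 0.000 0.000 0.000
      vertex 20.124 0.000 0.000
      vertex 20.124 0.000 16.214
    endloop
  endfacet
  facet normal 0.0000 -1.0000 0.0000
    outer loop
      vertex 0.000 0.000 0.000
      vertex 20.124 0.000 16.214
      vertex 0.000 0.000 16.214
    endloop
  endfacet
  facet normal 1.0000 0.0000 0.0000
    outer loop
      vertex 20.124 0.000 0.000
      vertex 20.124 4.026 0.000
      vertex 20.124 4.026 16.214
    endloop
  endfacet
  facet normal 1.0000 0.0000 0.0000
    outer loop
      vertex 20.124 0.000 0.000
      vertex 20.124 4.026 16.214
      vertex 20.124 0.000 16.214
    endloop
  endfacet
  facet normal 0.0000 1.0000 0.0000
    outer loop
      vertex 20.124 4.026 0.000
      vertex 5.979 4.026 0.000
      vertex 5.979 4.026 16.214
    endloop
  endfacet
  facet normal 0.0000 1.0000 0.0000
    outer loop
      vertex 20.124 4.026 0.000
      vertex 5.979 4.026 16.214
      vertex 20.124 4.026 16.214
    endloop
  endfacet
  facet normal 1.0000 0.0000 0.0000
    outer loop
      vertex 5.979 4.026 0.000
      vertex 5.979 13.908 0.000
      vertex 5.979 13.908 16.214
    endloop
  endfacet
  facet normal 1.0000 0.0000 0.0000
    outer loop
      vertex 5.979 4.026 0.000
      vertex 5.979 13.908 16.214
      vertex 5.979 4.026 16.214
    endloop
  endfacet
  facet normal 0.0000 1.0000 0.0000
    outer loop
      vertex 5.979 13.908 0.000
      vertex 0.000 13.908 0.000
      vertex 0.000 13.908 16.214
    endloop
  endfacet
  facet normal 0.0000 1.0000 0.0000
    outer loop
      vertex 5.979 13.908 0.000
      vertex 0.000 13.908 16.214
      vertex 5.979 13.908 16.214
    endloop
  endfacet
  facet normal -1.0000 0.0000 0.0000
    outer loop
      vertex 0.000 13.908 0.000
      vertex 0.000 0.000 0.000
      vertex 0.000 0.000 16.214
    endloop
  endfacet
  facet normal -1.0000 0.0000 0.0000
    outer loop
      vertex 0.000 13.908 0.000
      vertex 0.000 0.000 16.214
      vertex 0.000 13.908 16.214
    endloop
  endfacet
endsolid part

The G0 Z moves step by Δz≈3.243 mm. Every layer's G1 loop is the same polygon, so the solid is a straight extrusion of it from z=0 to z≈16.2. Closing with flat bottom and top caps and triangulating gives 20 facets — an L-shaped prism: outer 20.1 × 13.9 mm, arm thicknesses ≈ 4.03 mm (horizontal) and 5.98 mm (vertical), extruded 16.2 mm in z.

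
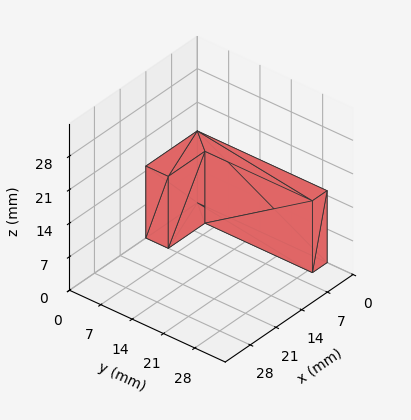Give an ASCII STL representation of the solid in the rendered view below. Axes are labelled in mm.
Reading the render: the shape is an L-shaped prism: outer 14 × 29 mm, arm thicknesses ≈ 5 mm (horizontal) and 4 mm (vertical), extruded 15 mm in z (dimensions read to the nearest mm from the axis ticks). For the STL, each face is triangulated and given an outward normal.

solid part
  facet normal 0.0000 0.0000 -1.0000
    outer loop
      vertex 14.0 5.0 0.0
      vertex 14.0 0.0 0.0
      vertex 0.0 0.0 0.0
    endloop
  endfacet
  facet normal 0.0000 0.0000 -1.0000
    outer loop
      vertex 4.0 5.0 0.0
      vertex 14.0 5.0 0.0
      vertex 0.0 0.0 0.0
    endloop
  endfacet
  facet normal 0.0000 0.0000 -1.0000
    outer loop
      vertex 4.0 29.0 0.0
      vertex 4.0 5.0 0.0
      vertex 0.0 0.0 0.0
    endloop
  endfacet
  facet normal 0.0000 0.0000 -1.0000
    outer loop
      vertex 0.0 29.0 0.0
      vertex 4.0 29.0 0.0
      vertex 0.0 0.0 0.0
    endloop
  endfacet
  facet normal 0.0000 0.0000 1.0000
    outer loop
      vertex 0.0 0.0 15.0
      vertex 14.0 0.0 15.0
      vertex 14.0 5.0 15.0
    endloop
  endfacet
  facet normal 0.0000 0.0000 1.0000
    outer loop
      vertex 0.0 0.0 15.0
      vertex 14.0 5.0 15.0
      vertex 4.0 5.0 15.0
    endloop
  endfacet
  facet normal 0.0000 0.0000 1.0000
    outer loop
      vertex 0.0 0.0 15.0
      vertex 4.0 5.0 15.0
      vertex 4.0 29.0 15.0
    endloop
  endfacet
  facet normal 0.0000 0.0000 1.0000
    outer loop
      vertex 0.0 0.0 15.0
      vertex 4.0 29.0 15.0
      vertex 0.0 29.0 15.0
    endloop
  endfacet
  facet normal 0.0000 -1.0000 0.0000
    outer loop
      vertex 0.0 0.0 0.0
      vertex 14.0 0.0 0.0
      vertex 14.0 0.0 15.0
    endloop
  endfacet
  facet normal 0.0000 -1.0000 0.0000
    outer loop
      vertex 0.0 0.0 0.0
      vertex 14.0 0.0 15.0
      vertex 0.0 0.0 15.0
    endloop
  endfacet
  facet normal 1.0000 0.0000 0.0000
    outer loop
      vertex 14.0 0.0 0.0
      vertex 14.0 5.0 0.0
      vertex 14.0 5.0 15.0
    endloop
  endfacet
  facet normal 1.0000 0.0000 0.0000
    outer loop
      vertex 14.0 0.0 0.0
      vertex 14.0 5.0 15.0
      vertex 14.0 0.0 15.0
    endloop
  endfacet
  facet normal 0.0000 1.0000 0.0000
    outer loop
      vertex 14.0 5.0 0.0
      vertex 4.0 5.0 0.0
      vertex 4.0 5.0 15.0
    endloop
  endfacet
  facet normal 0.0000 1.0000 0.0000
    outer loop
      vertex 14.0 5.0 0.0
      vertex 4.0 5.0 15.0
      vertex 14.0 5.0 15.0
    endloop
  endfacet
  facet normal 1.0000 0.0000 0.0000
    outer loop
      vertex 4.0 5.0 0.0
      vertex 4.0 29.0 0.0
      vertex 4.0 29.0 15.0
    endloop
  endfacet
  facet normal 1.0000 0.0000 0.0000
    outer loop
      vertex 4.0 5.0 0.0
      vertex 4.0 29.0 15.0
      vertex 4.0 5.0 15.0
    endloop
  endfacet
  facet normal 0.0000 1.0000 0.0000
    outer loop
      vertex 4.0 29.0 0.0
      vertex 0.0 29.0 0.0
      vertex 0.0 29.0 15.0
    endloop
  endfacet
  facet normal 0.0000 1.0000 0.0000
    outer loop
      vertex 4.0 29.0 0.0
      vertex 0.0 29.0 15.0
      vertex 4.0 29.0 15.0
    endloop
  endfacet
  facet normal -1.0000 0.0000 0.0000
    outer loop
      vertex 0.0 29.0 0.0
      vertex 0.0 0.0 0.0
      vertex 0.0 0.0 15.0
    endloop
  endfacet
  facet normal -1.0000 0.0000 0.0000
    outer loop
      vertex 0.0 29.0 0.0
      vertex 0.0 0.0 15.0
      vertex 0.0 29.0 15.0
    endloop
  endfacet
endsolid part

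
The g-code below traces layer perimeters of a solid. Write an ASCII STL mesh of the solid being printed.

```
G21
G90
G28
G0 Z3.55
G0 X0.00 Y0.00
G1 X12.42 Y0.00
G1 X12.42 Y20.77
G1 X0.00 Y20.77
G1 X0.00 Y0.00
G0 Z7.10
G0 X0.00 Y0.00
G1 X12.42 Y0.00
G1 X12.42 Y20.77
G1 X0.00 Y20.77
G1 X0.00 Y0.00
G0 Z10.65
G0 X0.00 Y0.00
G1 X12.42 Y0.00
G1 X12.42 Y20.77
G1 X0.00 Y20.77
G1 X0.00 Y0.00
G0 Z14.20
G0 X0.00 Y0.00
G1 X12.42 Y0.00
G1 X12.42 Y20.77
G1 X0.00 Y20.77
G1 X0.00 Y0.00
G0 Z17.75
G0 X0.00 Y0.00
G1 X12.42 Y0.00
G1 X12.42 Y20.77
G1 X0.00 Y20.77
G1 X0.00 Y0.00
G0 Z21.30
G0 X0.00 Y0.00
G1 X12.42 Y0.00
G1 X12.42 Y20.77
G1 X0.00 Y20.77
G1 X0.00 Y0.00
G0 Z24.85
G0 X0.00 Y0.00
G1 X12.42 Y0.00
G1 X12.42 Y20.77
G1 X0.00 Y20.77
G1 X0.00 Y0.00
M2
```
solid part
  facet normal 0.0000 0.0000 -1.0000
    outer loop
      vertex 12.42 20.77 0.00
      vertex 12.42 0.00 0.00
      vertex 0.00 0.00 0.00
    endloop
  endfacet
  facet normal 0.0000 0.0000 -1.0000
    outer loop
      vertex 0.00 20.77 0.00
      vertex 12.42 20.77 0.00
      vertex 0.00 0.00 0.00
    endloop
  endfacet
  facet normal 0.0000 0.0000 1.0000
    outer loop
      vertex 0.00 0.00 24.85
      vertex 12.42 0.00 24.85
      vertex 12.42 20.77 24.85
    endloop
  endfacet
  facet normal 0.0000 0.0000 1.0000
    outer loop
      vertex 0.00 0.00 24.85
      vertex 12.42 20.77 24.85
      vertex 0.00 20.77 24.85
    endloop
  endfacet
  facet normal 0.0000 -1.0000 0.0000
    outer loop
      vertex 0.00 0.00 0.00
      vertex 12.42 0.00 0.00
      vertex 12.42 0.00 24.85
    endloop
  endfacet
  facet normal 0.0000 -1.0000 0.0000
    outer loop
      vertex 0.00 0.00 0.00
      vertex 12.42 0.00 24.85
      vertex 0.00 0.00 24.85
    endloop
  endfacet
  facet normal 0.0000 1.0000 0.0000
    outer loop
      vertex 12.42 20.77 24.85
      vertex 12.42 20.77 0.00
      vertex 0.00 20.77 0.00
    endloop
  endfacet
  facet normal 0.0000 1.0000 0.0000
    outer loop
      vertex 0.00 20.77 24.85
      vertex 12.42 20.77 24.85
      vertex 0.00 20.77 0.00
    endloop
  endfacet
  facet normal -1.0000 0.0000 0.0000
    outer loop
      vertex 0.00 20.77 24.85
      vertex 0.00 20.77 0.00
      vertex 0.00 0.00 0.00
    endloop
  endfacet
  facet normal -1.0000 0.0000 0.0000
    outer loop
      vertex 0.00 0.00 24.85
      vertex 0.00 20.77 24.85
      vertex 0.00 0.00 0.00
    endloop
  endfacet
  facet normal 1.0000 0.0000 0.0000
    outer loop
      vertex 12.42 0.00 0.00
      vertex 12.42 20.77 0.00
      vertex 12.42 20.77 24.85
    endloop
  endfacet
  facet normal 1.0000 0.0000 0.0000
    outer loop
      vertex 12.42 0.00 0.00
      vertex 12.42 20.77 24.85
      vertex 12.42 0.00 24.85
    endloop
  endfacet
endsolid part

The G0 Z moves step by Δz≈3.55 mm. Every layer's G1 loop is the same polygon, so the solid is a straight extrusion of it from z=0 to z≈24.9. Closing with flat bottom and top caps and triangulating gives 12 facets — a rectangular box, roughly 12.4 × 20.8 mm footprint and 24.9 mm tall.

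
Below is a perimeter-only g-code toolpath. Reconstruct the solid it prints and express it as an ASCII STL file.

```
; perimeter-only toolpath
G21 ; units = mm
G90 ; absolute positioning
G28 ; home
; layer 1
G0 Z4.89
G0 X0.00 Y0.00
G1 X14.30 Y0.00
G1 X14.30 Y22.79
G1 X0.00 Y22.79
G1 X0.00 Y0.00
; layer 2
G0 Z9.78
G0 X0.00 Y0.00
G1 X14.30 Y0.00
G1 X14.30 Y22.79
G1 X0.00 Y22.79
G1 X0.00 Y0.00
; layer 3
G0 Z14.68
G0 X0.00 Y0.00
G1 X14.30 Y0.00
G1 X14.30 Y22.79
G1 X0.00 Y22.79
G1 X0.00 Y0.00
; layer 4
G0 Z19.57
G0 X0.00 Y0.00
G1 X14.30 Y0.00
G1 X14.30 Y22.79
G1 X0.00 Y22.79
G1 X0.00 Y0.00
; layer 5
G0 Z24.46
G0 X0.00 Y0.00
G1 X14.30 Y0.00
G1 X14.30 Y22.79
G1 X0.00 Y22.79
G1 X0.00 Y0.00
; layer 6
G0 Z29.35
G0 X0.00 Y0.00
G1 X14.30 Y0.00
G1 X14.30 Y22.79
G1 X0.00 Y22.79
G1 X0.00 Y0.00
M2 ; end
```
solid part
  facet normal 0.0000 0.0000 -1.0000
    outer loop
      vertex 14.30 22.79 0.00
      vertex 14.30 0.00 0.00
      vertex 0.00 0.00 0.00
    endloop
  endfacet
  facet normal 0.0000 0.0000 -1.0000
    outer loop
      vertex 0.00 22.79 0.00
      vertex 14.30 22.79 0.00
      vertex 0.00 0.00 0.00
    endloop
  endfacet
  facet normal 0.0000 0.0000 1.0000
    outer loop
      vertex 0.00 0.00 29.35
      vertex 14.30 0.00 29.35
      vertex 14.30 22.79 29.35
    endloop
  endfacet
  facet normal 0.0000 0.0000 1.0000
    outer loop
      vertex 0.00 0.00 29.35
      vertex 14.30 22.79 29.35
      vertex 0.00 22.79 29.35
    endloop
  endfacet
  facet normal 0.0000 -1.0000 0.0000
    outer loop
      vertex 0.00 0.00 0.00
      vertex 14.30 0.00 0.00
      vertex 14.30 0.00 29.35
    endloop
  endfacet
  facet normal 0.0000 -1.0000 0.0000
    outer loop
      vertex 0.00 0.00 0.00
      vertex 14.30 0.00 29.35
      vertex 0.00 0.00 29.35
    endloop
  endfacet
  facet normal 0.0000 1.0000 0.0000
    outer loop
      vertex 14.30 22.79 29.35
      vertex 14.30 22.79 0.00
      vertex 0.00 22.79 0.00
    endloop
  endfacet
  facet normal 0.0000 1.0000 0.0000
    outer loop
      vertex 0.00 22.79 29.35
      vertex 14.30 22.79 29.35
      vertex 0.00 22.79 0.00
    endloop
  endfacet
  facet normal -1.0000 0.0000 0.0000
    outer loop
      vertex 0.00 22.79 29.35
      vertex 0.00 22.79 0.00
      vertex 0.00 0.00 0.00
    endloop
  endfacet
  facet normal -1.0000 0.0000 0.0000
    outer loop
      vertex 0.00 0.00 29.35
      vertex 0.00 22.79 29.35
      vertex 0.00 0.00 0.00
    endloop
  endfacet
  facet normal 1.0000 0.0000 0.0000
    outer loop
      vertex 14.30 0.00 0.00
      vertex 14.30 22.79 0.00
      vertex 14.30 22.79 29.35
    endloop
  endfacet
  facet normal 1.0000 0.0000 0.0000
    outer loop
      vertex 14.30 0.00 0.00
      vertex 14.30 22.79 29.35
      vertex 14.30 0.00 29.35
    endloop
  endfacet
endsolid part

The G0 Z moves step by Δz≈4.89 mm. Every layer's G1 loop is the same polygon, so the solid is a straight extrusion of it from z=0 to z≈29.4. Closing with flat bottom and top caps and triangulating gives 12 facets — a rectangular box, roughly 14.3 × 22.8 mm footprint and 29.4 mm tall.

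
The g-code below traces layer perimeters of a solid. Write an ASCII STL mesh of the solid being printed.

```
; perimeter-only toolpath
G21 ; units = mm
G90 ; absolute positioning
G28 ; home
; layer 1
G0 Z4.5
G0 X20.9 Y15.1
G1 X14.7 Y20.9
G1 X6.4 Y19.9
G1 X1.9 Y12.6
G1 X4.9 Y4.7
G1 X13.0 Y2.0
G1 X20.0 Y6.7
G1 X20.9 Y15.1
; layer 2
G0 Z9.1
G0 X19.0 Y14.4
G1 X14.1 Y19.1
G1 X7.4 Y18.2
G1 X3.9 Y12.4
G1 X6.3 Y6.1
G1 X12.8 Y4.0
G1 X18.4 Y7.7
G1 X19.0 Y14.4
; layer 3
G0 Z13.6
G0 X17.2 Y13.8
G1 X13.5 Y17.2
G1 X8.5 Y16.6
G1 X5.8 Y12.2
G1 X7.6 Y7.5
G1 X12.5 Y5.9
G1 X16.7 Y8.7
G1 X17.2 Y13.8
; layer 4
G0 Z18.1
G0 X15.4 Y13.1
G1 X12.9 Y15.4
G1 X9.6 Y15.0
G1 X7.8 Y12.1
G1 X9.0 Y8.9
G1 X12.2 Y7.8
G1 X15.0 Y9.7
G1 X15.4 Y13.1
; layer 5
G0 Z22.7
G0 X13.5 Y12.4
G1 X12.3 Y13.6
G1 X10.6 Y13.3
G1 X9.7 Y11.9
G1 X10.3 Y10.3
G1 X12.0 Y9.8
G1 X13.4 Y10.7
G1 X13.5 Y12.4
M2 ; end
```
solid part
  facet normal 0.0000 0.0000 -1.0000
    outer loop
      vertex 5.3 21.5 0.0
      vertex 15.3 22.8 0.0
      vertex 22.7 15.8 0.0
    endloop
  endfacet
  facet normal 0.0000 0.0000 -1.0000
    outer loop
      vertex 0.0 12.8 0.0
      vertex 5.3 21.5 0.0
      vertex 22.7 15.8 0.0
    endloop
  endfacet
  facet normal 0.0000 0.0000 -1.0000
    outer loop
      vertex 3.6 3.3 0.0
      vertex 0.0 12.8 0.0
      vertex 22.7 15.8 0.0
    endloop
  endfacet
  facet normal 0.0000 0.0000 -1.0000
    outer loop
      vertex 13.3 0.1 0.0
      vertex 3.6 3.3 0.0
      vertex 22.7 15.8 0.0
    endloop
  endfacet
  facet normal 0.0000 0.0000 -1.0000
    outer loop
      vertex 21.7 5.7 0.0
      vertex 13.3 0.1 0.0
      vertex 22.7 15.8 0.0
    endloop
  endfacet
  facet normal 0.6408 0.6774 0.3613
    outer loop
      vertex 22.7 15.8 0.0
      vertex 15.3 22.8 0.0
      vertex 11.7 11.7 27.2
    endloop
  endfacet
  facet normal -0.1202 0.9246 0.3614
    outer loop
      vertex 15.3 22.8 0.0
      vertex 5.3 21.5 0.0
      vertex 11.7 11.7 27.2
    endloop
  endfacet
  facet normal -0.7961 0.4850 0.3620
    outer loop
      vertex 5.3 21.5 0.0
      vertex 0.0 12.8 0.0
      vertex 11.7 11.7 27.2
    endloop
  endfacet
  facet normal -0.8718 -0.3304 0.3616
    outer loop
      vertex 0.0 12.8 0.0
      vertex 3.6 3.3 0.0
      vertex 11.7 11.7 27.2
    endloop
  endfacet
  facet normal -0.2922 -0.8858 0.3606
    outer loop
      vertex 3.6 3.3 0.0
      vertex 13.3 0.1 0.0
      vertex 11.7 11.7 27.2
    endloop
  endfacet
  facet normal 0.5172 -0.7758 0.3613
    outer loop
      vertex 13.3 0.1 0.0
      vertex 21.7 5.7 0.0
      vertex 11.7 11.7 27.2
    endloop
  endfacet
  facet normal 0.9279 -0.0919 0.3614
    outer loop
      vertex 21.7 5.7 0.0
      vertex 22.7 15.8 0.0
      vertex 11.7 11.7 27.2
    endloop
  endfacet
endsolid part

The G0 Z moves step by Δz≈4.5 mm. The G1 loops shrink linearly with z, so the solid tapers from its base footprint up to z≈27.2. Closing with a flat bottom cap and the tapered top and triangulating gives 12 facets — a regular 7-sided pyramid, base circumscribed radius ≈ 11.7 mm, apex at z ≈ 27.2 mm.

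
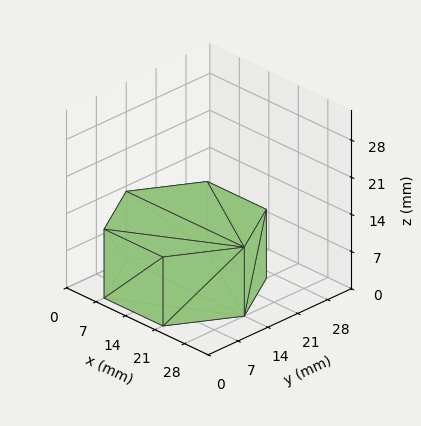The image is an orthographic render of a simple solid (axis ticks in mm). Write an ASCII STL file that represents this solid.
Reading the render: the shape is a regular 6-sided prism (a cylinder approximated with 6 flat sides), circumscribed radius ≈ 14 mm, height ≈ 13 mm (dimensions read to the nearest mm from the axis ticks). For the STL, each face is triangulated and given an outward normal.

solid part
  facet normal 0.0000 0.0000 -1.0000
    outer loop
      vertex 7.0 26.1 0.0
      vertex 21.0 26.1 0.0
      vertex 28.0 14.0 0.0
    endloop
  endfacet
  facet normal 0.0000 0.0000 -1.0000
    outer loop
      vertex 0.0 14.0 0.0
      vertex 7.0 26.1 0.0
      vertex 28.0 14.0 0.0
    endloop
  endfacet
  facet normal 0.0000 0.0000 -1.0000
    outer loop
      vertex 7.0 1.9 0.0
      vertex 0.0 14.0 0.0
      vertex 28.0 14.0 0.0
    endloop
  endfacet
  facet normal 0.0000 0.0000 -1.0000
    outer loop
      vertex 21.0 1.9 0.0
      vertex 7.0 1.9 0.0
      vertex 28.0 14.0 0.0
    endloop
  endfacet
  facet normal 0.0000 0.0000 1.0000
    outer loop
      vertex 28.0 14.0 13.0
      vertex 21.0 26.1 13.0
      vertex 7.0 26.1 13.0
    endloop
  endfacet
  facet normal 0.0000 0.0000 1.0000
    outer loop
      vertex 28.0 14.0 13.0
      vertex 7.0 26.1 13.0
      vertex 0.0 14.0 13.0
    endloop
  endfacet
  facet normal 0.0000 0.0000 1.0000
    outer loop
      vertex 28.0 14.0 13.0
      vertex 0.0 14.0 13.0
      vertex 7.0 1.9 13.0
    endloop
  endfacet
  facet normal 0.0000 0.0000 1.0000
    outer loop
      vertex 28.0 14.0 13.0
      vertex 7.0 1.9 13.0
      vertex 21.0 1.9 13.0
    endloop
  endfacet
  facet normal 0.8656 0.5008 0.0000
    outer loop
      vertex 28.0 14.0 0.0
      vertex 21.0 26.1 0.0
      vertex 21.0 26.1 13.0
    endloop
  endfacet
  facet normal 0.8656 0.5008 0.0000
    outer loop
      vertex 28.0 14.0 0.0
      vertex 21.0 26.1 13.0
      vertex 28.0 14.0 13.0
    endloop
  endfacet
  facet normal 0.0000 1.0000 0.0000
    outer loop
      vertex 21.0 26.1 0.0
      vertex 7.0 26.1 0.0
      vertex 7.0 26.1 13.0
    endloop
  endfacet
  facet normal 0.0000 1.0000 0.0000
    outer loop
      vertex 21.0 26.1 0.0
      vertex 7.0 26.1 13.0
      vertex 21.0 26.1 13.0
    endloop
  endfacet
  facet normal -0.8656 0.5008 0.0000
    outer loop
      vertex 7.0 26.1 0.0
      vertex 0.0 14.0 0.0
      vertex 0.0 14.0 13.0
    endloop
  endfacet
  facet normal -0.8656 0.5008 0.0000
    outer loop
      vertex 7.0 26.1 0.0
      vertex 0.0 14.0 13.0
      vertex 7.0 26.1 13.0
    endloop
  endfacet
  facet normal -0.8656 -0.5008 0.0000
    outer loop
      vertex 0.0 14.0 0.0
      vertex 7.0 1.9 0.0
      vertex 7.0 1.9 13.0
    endloop
  endfacet
  facet normal -0.8656 -0.5008 0.0000
    outer loop
      vertex 0.0 14.0 0.0
      vertex 7.0 1.9 13.0
      vertex 0.0 14.0 13.0
    endloop
  endfacet
  facet normal 0.0000 -1.0000 0.0000
    outer loop
      vertex 7.0 1.9 0.0
      vertex 21.0 1.9 0.0
      vertex 21.0 1.9 13.0
    endloop
  endfacet
  facet normal 0.0000 -1.0000 0.0000
    outer loop
      vertex 7.0 1.9 0.0
      vertex 21.0 1.9 13.0
      vertex 7.0 1.9 13.0
    endloop
  endfacet
  facet normal 0.8656 -0.5008 0.0000
    outer loop
      vertex 21.0 1.9 0.0
      vertex 28.0 14.0 0.0
      vertex 28.0 14.0 13.0
    endloop
  endfacet
  facet normal 0.8656 -0.5008 0.0000
    outer loop
      vertex 21.0 1.9 0.0
      vertex 28.0 14.0 13.0
      vertex 21.0 1.9 13.0
    endloop
  endfacet
endsolid part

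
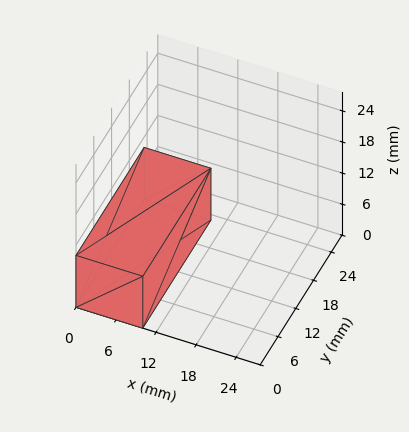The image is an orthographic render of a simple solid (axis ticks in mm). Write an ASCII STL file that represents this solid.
Reading the render: the shape is a rectangular box, roughly 10 × 23 mm footprint and 10 mm tall (dimensions read to the nearest mm from the axis ticks). For the STL, each face is triangulated and given an outward normal.

solid part
  facet normal 0.0000 0.0000 -1.0000
    outer loop
      vertex 10.00 23.00 0.00
      vertex 10.00 0.00 0.00
      vertex 0.00 0.00 0.00
    endloop
  endfacet
  facet normal 0.0000 0.0000 -1.0000
    outer loop
      vertex 0.00 23.00 0.00
      vertex 10.00 23.00 0.00
      vertex 0.00 0.00 0.00
    endloop
  endfacet
  facet normal 0.0000 0.0000 1.0000
    outer loop
      vertex 0.00 0.00 10.00
      vertex 10.00 0.00 10.00
      vertex 10.00 23.00 10.00
    endloop
  endfacet
  facet normal 0.0000 0.0000 1.0000
    outer loop
      vertex 0.00 0.00 10.00
      vertex 10.00 23.00 10.00
      vertex 0.00 23.00 10.00
    endloop
  endfacet
  facet normal 0.0000 -1.0000 0.0000
    outer loop
      vertex 0.00 0.00 0.00
      vertex 10.00 0.00 0.00
      vertex 10.00 0.00 10.00
    endloop
  endfacet
  facet normal 0.0000 -1.0000 0.0000
    outer loop
      vertex 0.00 0.00 0.00
      vertex 10.00 0.00 10.00
      vertex 0.00 0.00 10.00
    endloop
  endfacet
  facet normal 0.0000 1.0000 0.0000
    outer loop
      vertex 10.00 23.00 10.00
      vertex 10.00 23.00 0.00
      vertex 0.00 23.00 0.00
    endloop
  endfacet
  facet normal 0.0000 1.0000 0.0000
    outer loop
      vertex 0.00 23.00 10.00
      vertex 10.00 23.00 10.00
      vertex 0.00 23.00 0.00
    endloop
  endfacet
  facet normal -1.0000 0.0000 0.0000
    outer loop
      vertex 0.00 23.00 10.00
      vertex 0.00 23.00 0.00
      vertex 0.00 0.00 0.00
    endloop
  endfacet
  facet normal -1.0000 0.0000 0.0000
    outer loop
      vertex 0.00 0.00 10.00
      vertex 0.00 23.00 10.00
      vertex 0.00 0.00 0.00
    endloop
  endfacet
  facet normal 1.0000 0.0000 0.0000
    outer loop
      vertex 10.00 0.00 0.00
      vertex 10.00 23.00 0.00
      vertex 10.00 23.00 10.00
    endloop
  endfacet
  facet normal 1.0000 0.0000 0.0000
    outer loop
      vertex 10.00 0.00 0.00
      vertex 10.00 23.00 10.00
      vertex 10.00 0.00 10.00
    endloop
  endfacet
endsolid part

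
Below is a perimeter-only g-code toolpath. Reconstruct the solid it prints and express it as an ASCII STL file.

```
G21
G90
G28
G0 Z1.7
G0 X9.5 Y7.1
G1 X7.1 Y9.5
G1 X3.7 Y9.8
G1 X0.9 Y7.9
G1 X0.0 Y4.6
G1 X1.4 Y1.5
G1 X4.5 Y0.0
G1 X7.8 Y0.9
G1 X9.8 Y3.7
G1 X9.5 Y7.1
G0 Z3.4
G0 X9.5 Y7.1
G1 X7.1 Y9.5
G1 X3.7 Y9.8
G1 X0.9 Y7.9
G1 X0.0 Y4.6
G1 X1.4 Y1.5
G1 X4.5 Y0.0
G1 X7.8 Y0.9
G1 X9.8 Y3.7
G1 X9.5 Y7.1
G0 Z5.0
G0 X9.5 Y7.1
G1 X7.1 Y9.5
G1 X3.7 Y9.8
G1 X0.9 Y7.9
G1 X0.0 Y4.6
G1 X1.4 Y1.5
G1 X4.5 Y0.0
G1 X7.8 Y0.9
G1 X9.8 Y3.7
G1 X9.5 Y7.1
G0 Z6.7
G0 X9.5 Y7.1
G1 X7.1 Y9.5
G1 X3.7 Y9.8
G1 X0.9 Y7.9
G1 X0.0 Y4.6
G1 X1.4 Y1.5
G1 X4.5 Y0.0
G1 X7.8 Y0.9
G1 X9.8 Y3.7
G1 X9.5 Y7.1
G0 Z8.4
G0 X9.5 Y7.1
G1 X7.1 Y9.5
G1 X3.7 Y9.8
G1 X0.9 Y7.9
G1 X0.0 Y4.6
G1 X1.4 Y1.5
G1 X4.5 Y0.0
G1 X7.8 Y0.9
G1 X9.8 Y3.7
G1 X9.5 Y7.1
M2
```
solid part
  facet normal 0.0000 0.0000 -1.0000
    outer loop
      vertex 3.7 9.8 0.0
      vertex 7.1 9.5 0.0
      vertex 9.5 7.1 0.0
    endloop
  endfacet
  facet normal 0.0000 0.0000 -1.0000
    outer loop
      vertex 0.9 7.9 0.0
      vertex 3.7 9.8 0.0
      vertex 9.5 7.1 0.0
    endloop
  endfacet
  facet normal 0.0000 0.0000 -1.0000
    outer loop
      vertex 0.0 4.6 0.0
      vertex 0.9 7.9 0.0
      vertex 9.5 7.1 0.0
    endloop
  endfacet
  facet normal 0.0000 0.0000 -1.0000
    outer loop
      vertex 1.4 1.5 0.0
      vertex 0.0 4.6 0.0
      vertex 9.5 7.1 0.0
    endloop
  endfacet
  facet normal 0.0000 0.0000 -1.0000
    outer loop
      vertex 4.5 0.0 0.0
      vertex 1.4 1.5 0.0
      vertex 9.5 7.1 0.0
    endloop
  endfacet
  facet normal 0.0000 0.0000 -1.0000
    outer loop
      vertex 7.8 0.9 0.0
      vertex 4.5 0.0 0.0
      vertex 9.5 7.1 0.0
    endloop
  endfacet
  facet normal 0.0000 0.0000 -1.0000
    outer loop
      vertex 9.8 3.7 0.0
      vertex 7.8 0.9 0.0
      vertex 9.5 7.1 0.0
    endloop
  endfacet
  facet normal 0.0000 0.0000 1.0000
    outer loop
      vertex 9.5 7.1 8.4
      vertex 7.1 9.5 8.4
      vertex 3.7 9.8 8.4
    endloop
  endfacet
  facet normal 0.0000 0.0000 1.0000
    outer loop
      vertex 9.5 7.1 8.4
      vertex 3.7 9.8 8.4
      vertex 0.9 7.9 8.4
    endloop
  endfacet
  facet normal 0.0000 0.0000 1.0000
    outer loop
      vertex 9.5 7.1 8.4
      vertex 0.9 7.9 8.4
      vertex 0.0 4.6 8.4
    endloop
  endfacet
  facet normal 0.0000 0.0000 1.0000
    outer loop
      vertex 9.5 7.1 8.4
      vertex 0.0 4.6 8.4
      vertex 1.4 1.5 8.4
    endloop
  endfacet
  facet normal 0.0000 0.0000 1.0000
    outer loop
      vertex 9.5 7.1 8.4
      vertex 1.4 1.5 8.4
      vertex 4.5 0.0 8.4
    endloop
  endfacet
  facet normal 0.0000 0.0000 1.0000
    outer loop
      vertex 9.5 7.1 8.4
      vertex 4.5 0.0 8.4
      vertex 7.8 0.9 8.4
    endloop
  endfacet
  facet normal 0.0000 0.0000 1.0000
    outer loop
      vertex 9.5 7.1 8.4
      vertex 7.8 0.9 8.4
      vertex 9.8 3.7 8.4
    endloop
  endfacet
  facet normal 0.7071 0.7071 0.0000
    outer loop
      vertex 9.5 7.1 0.0
      vertex 7.1 9.5 0.0
      vertex 7.1 9.5 8.4
    endloop
  endfacet
  facet normal 0.7071 0.7071 0.0000
    outer loop
      vertex 9.5 7.1 0.0
      vertex 7.1 9.5 8.4
      vertex 9.5 7.1 8.4
    endloop
  endfacet
  facet normal 0.0879 0.9961 0.0000
    outer loop
      vertex 7.1 9.5 0.0
      vertex 3.7 9.8 0.0
      vertex 3.7 9.8 8.4
    endloop
  endfacet
  facet normal 0.0879 0.9961 0.0000
    outer loop
      vertex 7.1 9.5 0.0
      vertex 3.7 9.8 8.4
      vertex 7.1 9.5 8.4
    endloop
  endfacet
  facet normal -0.5615 0.8275 0.0000
    outer loop
      vertex 3.7 9.8 0.0
      vertex 0.9 7.9 0.0
      vertex 0.9 7.9 8.4
    endloop
  endfacet
  facet normal -0.5615 0.8275 0.0000
    outer loop
      vertex 3.7 9.8 0.0
      vertex 0.9 7.9 8.4
      vertex 3.7 9.8 8.4
    endloop
  endfacet
  facet normal -0.9648 0.2631 0.0000
    outer loop
      vertex 0.9 7.9 0.0
      vertex 0.0 4.6 0.0
      vertex 0.0 4.6 8.4
    endloop
  endfacet
  facet normal -0.9648 0.2631 0.0000
    outer loop
      vertex 0.9 7.9 0.0
      vertex 0.0 4.6 8.4
      vertex 0.9 7.9 8.4
    endloop
  endfacet
  facet normal -0.9114 -0.4116 0.0000
    outer loop
      vertex 0.0 4.6 0.0
      vertex 1.4 1.5 0.0
      vertex 1.4 1.5 8.4
    endloop
  endfacet
  facet normal -0.9114 -0.4116 0.0000
    outer loop
      vertex 0.0 4.6 0.0
      vertex 1.4 1.5 8.4
      vertex 0.0 4.6 8.4
    endloop
  endfacet
  facet normal -0.4356 -0.9002 0.0000
    outer loop
      vertex 1.4 1.5 0.0
      vertex 4.5 0.0 0.0
      vertex 4.5 0.0 8.4
    endloop
  endfacet
  facet normal -0.4356 -0.9002 0.0000
    outer loop
      vertex 1.4 1.5 0.0
      vertex 4.5 0.0 8.4
      vertex 1.4 1.5 8.4
    endloop
  endfacet
  facet normal 0.2631 -0.9648 0.0000
    outer loop
      vertex 4.5 0.0 0.0
      vertex 7.8 0.9 0.0
      vertex 7.8 0.9 8.4
    endloop
  endfacet
  facet normal 0.2631 -0.9648 0.0000
    outer loop
      vertex 4.5 0.0 0.0
      vertex 7.8 0.9 8.4
      vertex 4.5 0.0 8.4
    endloop
  endfacet
  facet normal 0.8137 -0.5812 0.0000
    outer loop
      vertex 7.8 0.9 0.0
      vertex 9.8 3.7 0.0
      vertex 9.8 3.7 8.4
    endloop
  endfacet
  facet normal 0.8137 -0.5812 0.0000
    outer loop
      vertex 7.8 0.9 0.0
      vertex 9.8 3.7 8.4
      vertex 7.8 0.9 8.4
    endloop
  endfacet
  facet normal 0.9961 0.0879 0.0000
    outer loop
      vertex 9.8 3.7 0.0
      vertex 9.5 7.1 0.0
      vertex 9.5 7.1 8.4
    endloop
  endfacet
  facet normal 0.9961 0.0879 0.0000
    outer loop
      vertex 9.8 3.7 0.0
      vertex 9.5 7.1 8.4
      vertex 9.8 3.7 8.4
    endloop
  endfacet
endsolid part

The G0 Z moves step by Δz≈1.7 mm. Every layer's G1 loop is the same polygon, so the solid is a straight extrusion of it from z=0 to z≈8.4. Closing with flat bottom and top caps and triangulating gives 32 facets — a regular 9-sided prism (a cylinder approximated with 9 flat sides), circumscribed radius ≈ 5 mm, height ≈ 8.4 mm.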